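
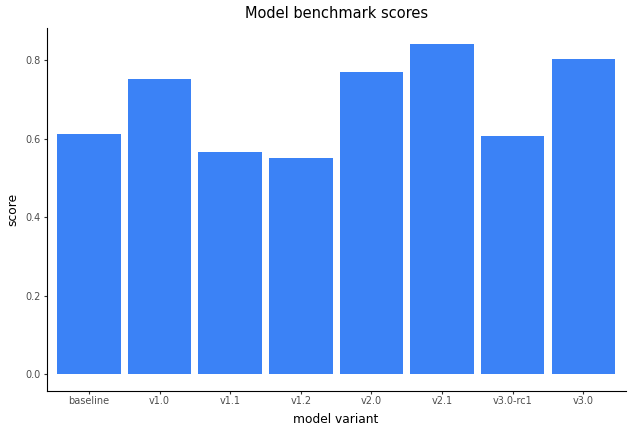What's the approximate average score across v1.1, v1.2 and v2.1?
≈ 0.67

(0.6 + 0.6 + 0.8) / 3 ≈ 0.67.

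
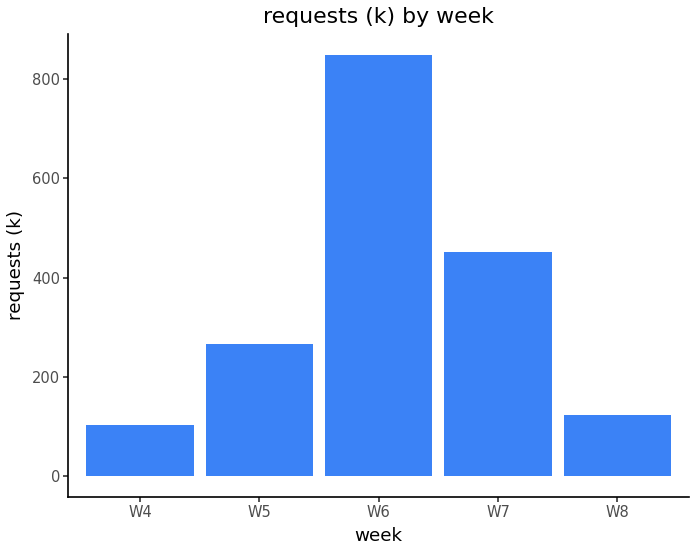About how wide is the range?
Max W6 ≈ 800, min W4 ≈ 100; range ≈ 700.

≈ 700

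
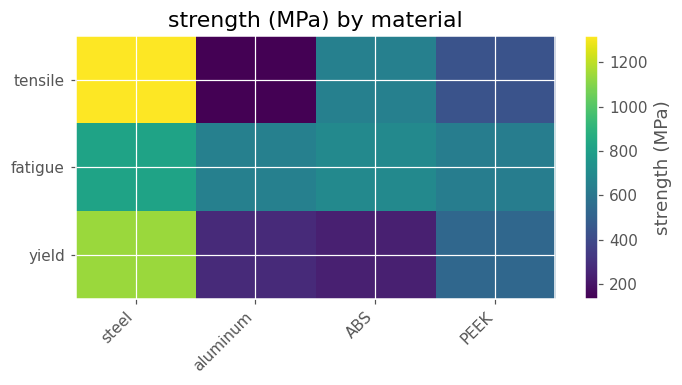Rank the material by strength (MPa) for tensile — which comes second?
ABS

Top 3 for tensile: steel ≈ 1300, ABS ≈ 700, PEEK ≈ 400.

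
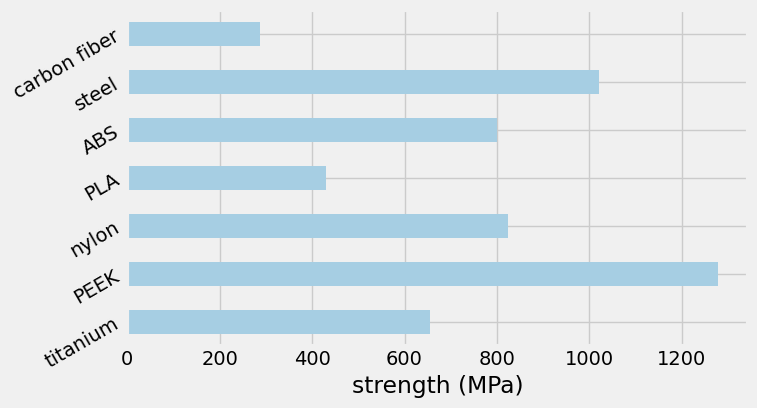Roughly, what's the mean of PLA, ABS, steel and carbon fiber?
(400 + 800 + 1000 + 200) / 4 ≈ 600.

≈ 600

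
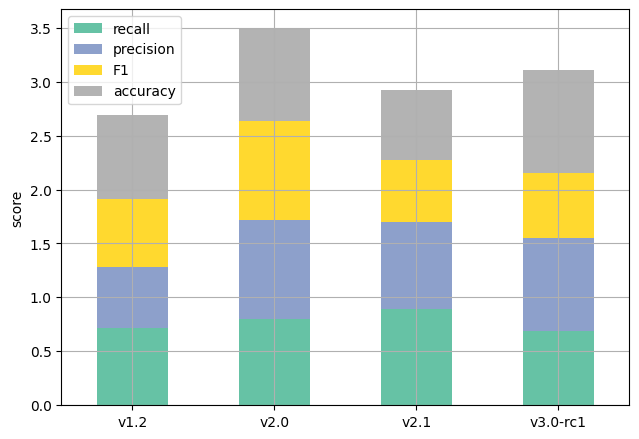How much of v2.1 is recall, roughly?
recall top ≈ 1.0, bottom ≈ 0.0; segment ≈ 1.0.

≈ 1.0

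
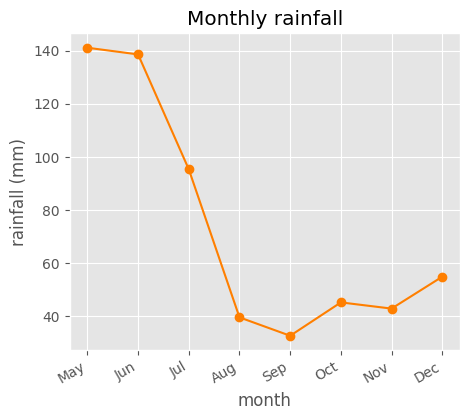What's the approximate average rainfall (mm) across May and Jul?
(140 + 100) / 2 ≈ 120.

≈ 120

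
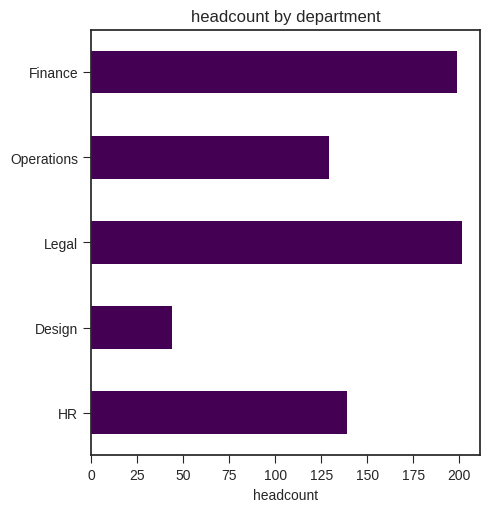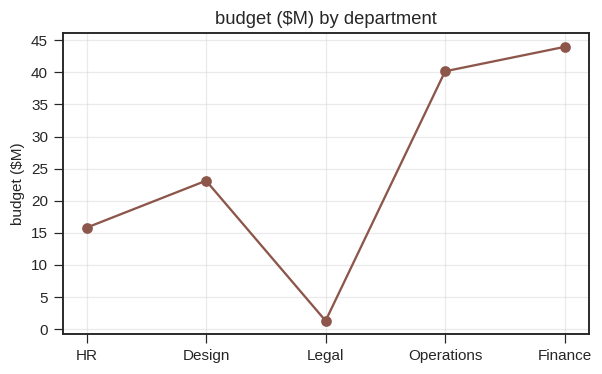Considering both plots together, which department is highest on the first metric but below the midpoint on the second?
Legal

Chart 2 median budget ($M) ≈ 25; below-median departments: HR, Legal. Among those, Legal has the highest headcount (≈ 200).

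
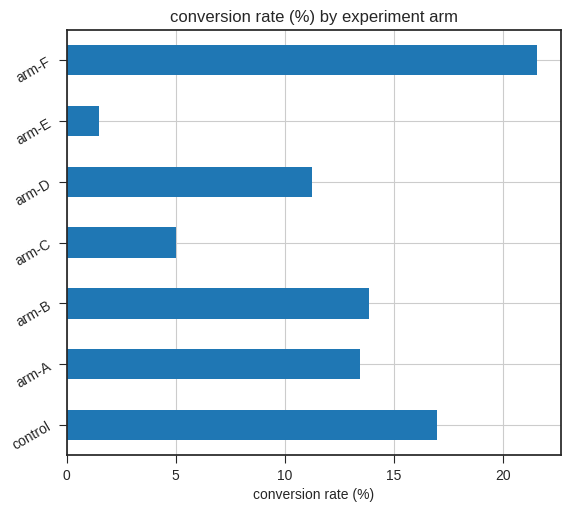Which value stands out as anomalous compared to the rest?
arm-E

arm-E ≈ 2; the rest sit between ≈ 6 and ≈ 22.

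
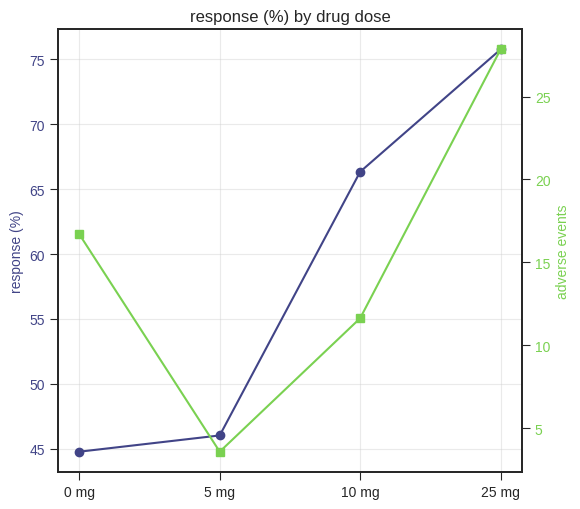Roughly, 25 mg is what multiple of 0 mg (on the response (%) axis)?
25 mg ≈ 75, 0 mg ≈ 45; 75/45 ≈ 1.67.

≈ 1.67×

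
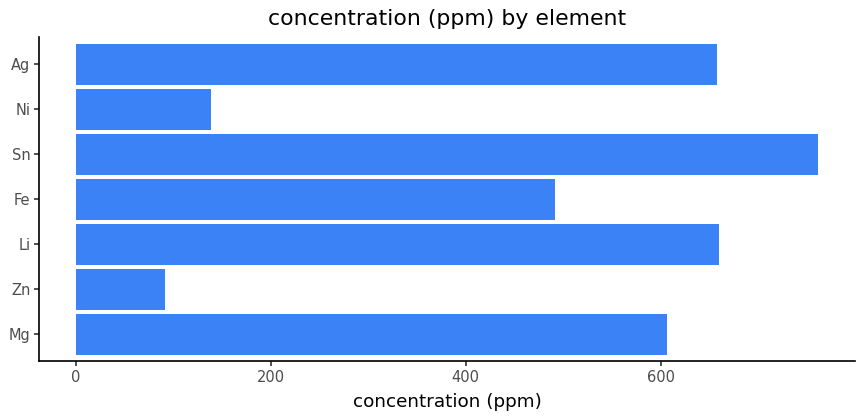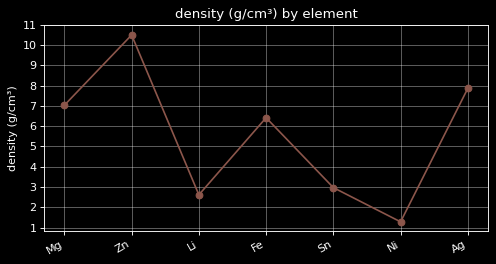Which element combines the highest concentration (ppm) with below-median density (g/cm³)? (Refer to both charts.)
Sn

Chart 2 median density (g/cm³) ≈ 6; below-median elements: Li, Sn, Ni. Among those, Sn has the highest concentration (ppm) (≈ 800).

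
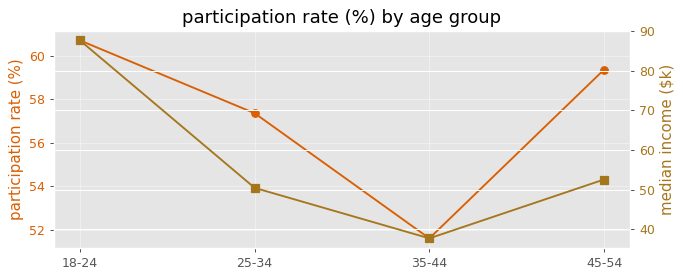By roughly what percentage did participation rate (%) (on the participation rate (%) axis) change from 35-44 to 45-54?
≈ +13.5%

35-44 ≈ 52, 45-54 ≈ 59; (59 − 52) / 52 ≈ +13.5%.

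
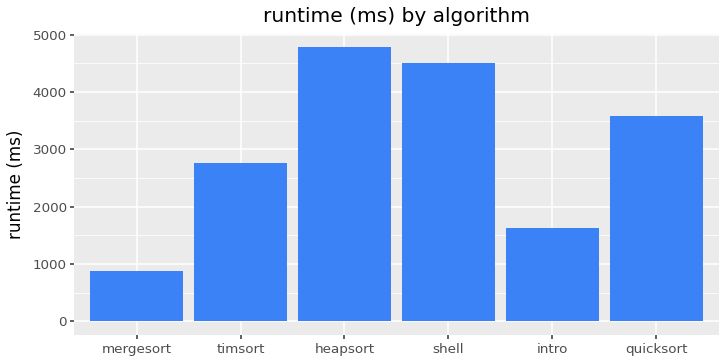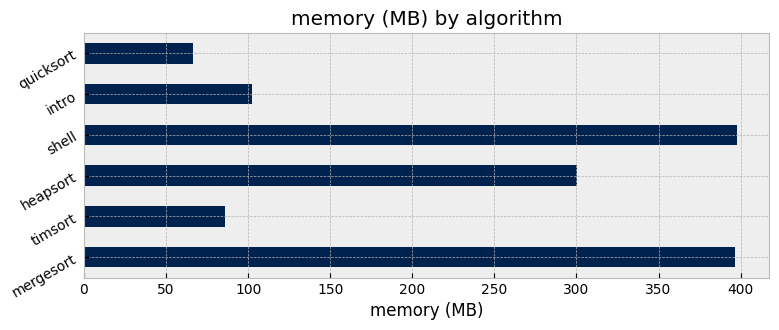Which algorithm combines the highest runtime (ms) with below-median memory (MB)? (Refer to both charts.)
Chart 2 median memory (MB) ≈ 200; below-median algorithms: timsort, intro, quicksort. Among those, quicksort has the highest runtime (ms) (≈ 3500).

quicksort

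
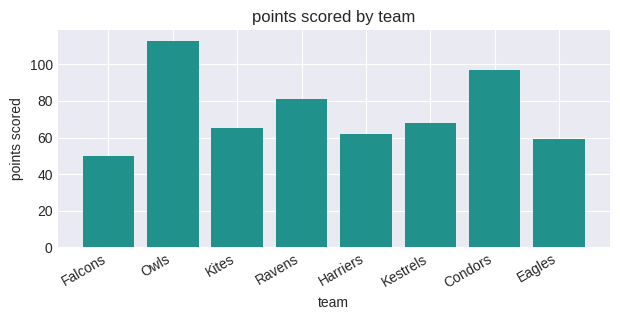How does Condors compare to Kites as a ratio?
≈ 1.67×

Condors ≈ 100, Kites ≈ 60; 100/60 ≈ 1.67.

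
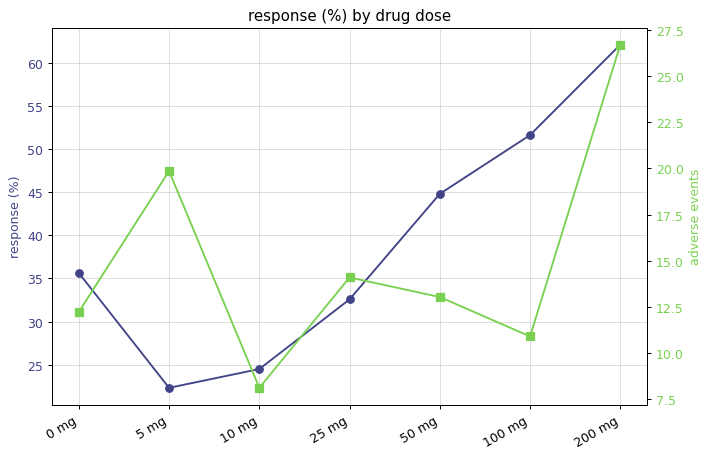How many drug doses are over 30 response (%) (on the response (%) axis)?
Above 30: 0 mg, 25 mg, 50 mg, 100 mg, 200 mg.

5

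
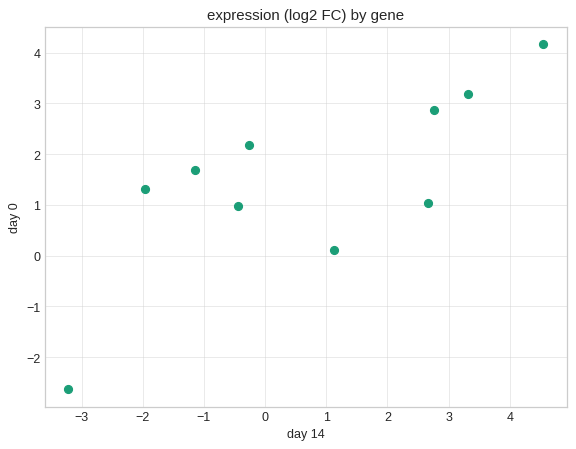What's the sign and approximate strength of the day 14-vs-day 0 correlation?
Points are positively correlated; strong (|r| ≈ 0.8).

positive, strong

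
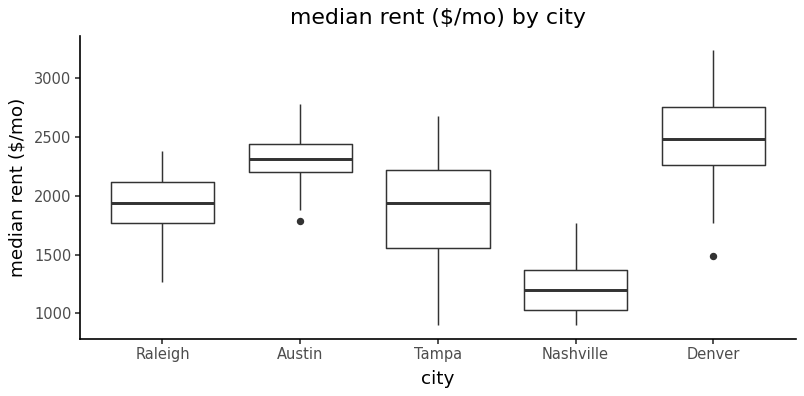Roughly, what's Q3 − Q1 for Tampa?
Q3 ≈ 2200, Q1 ≈ 1600; IQR ≈ 600.

≈ 600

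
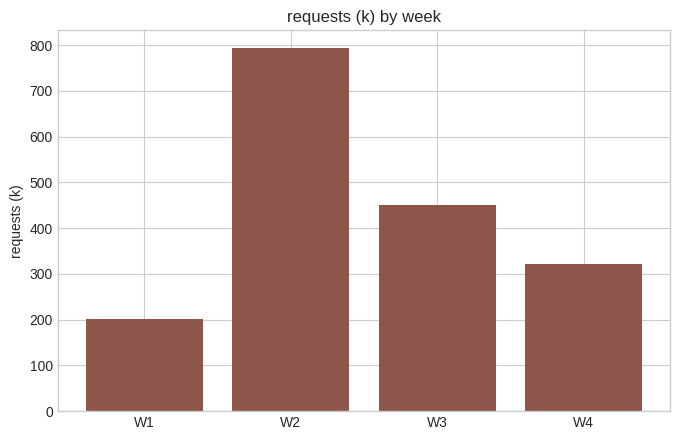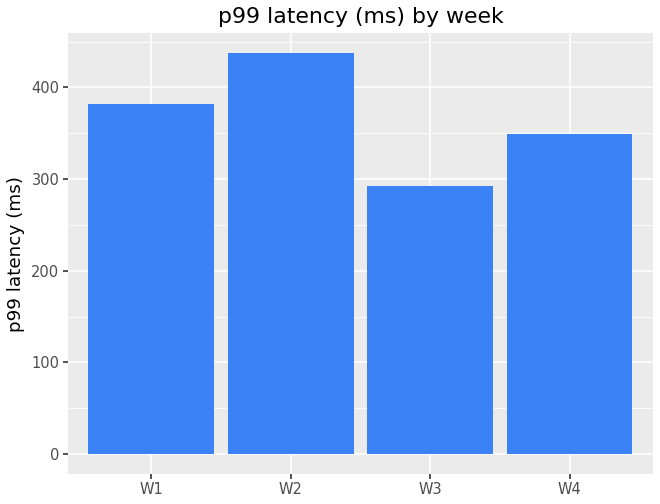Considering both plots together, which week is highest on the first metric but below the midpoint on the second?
Chart 2 median p99 latency (ms) ≈ 350; below-median weeks: W3, W4. Among those, W3 has the highest requests (k) (≈ 500).

W3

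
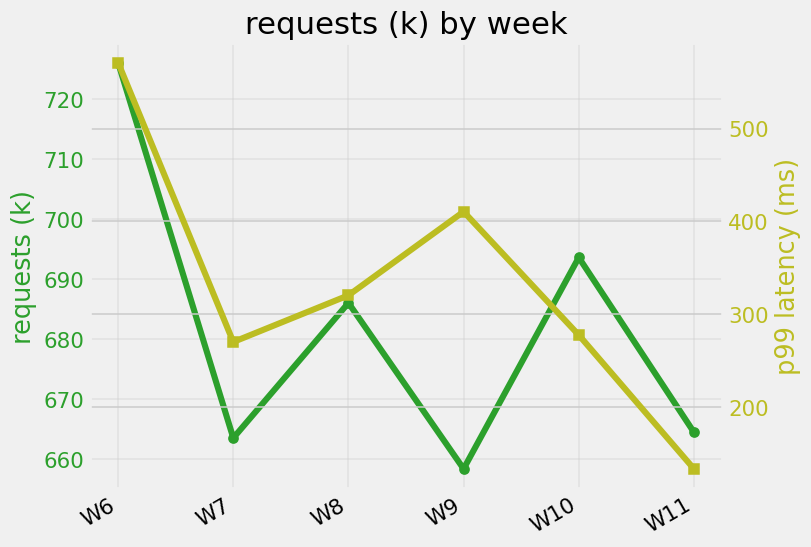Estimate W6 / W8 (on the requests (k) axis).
≈ 1.06×

W6 ≈ 730, W8 ≈ 690; 730/690 ≈ 1.06.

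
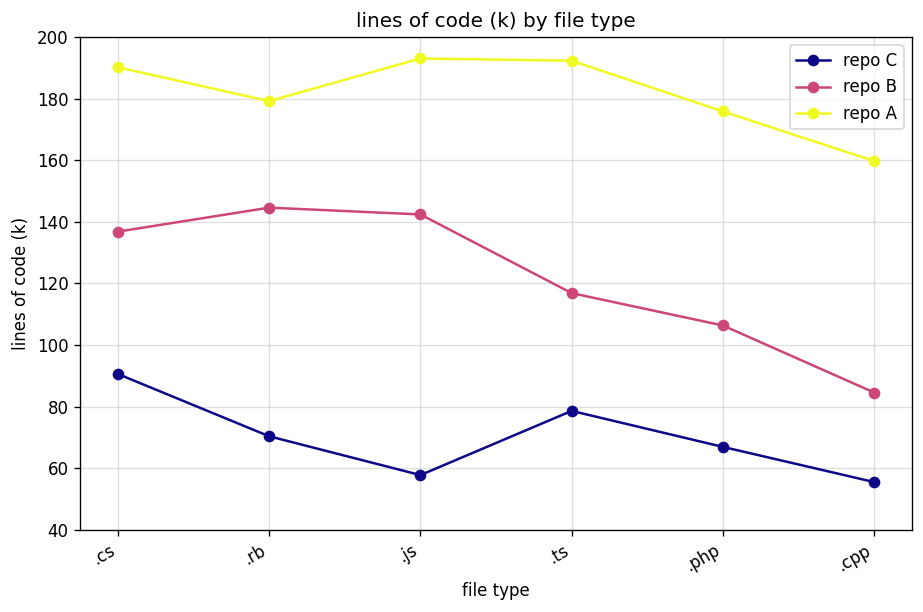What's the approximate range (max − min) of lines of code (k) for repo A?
Max .js ≈ 200, min .cpp ≈ 160; range ≈ 40.

≈ 40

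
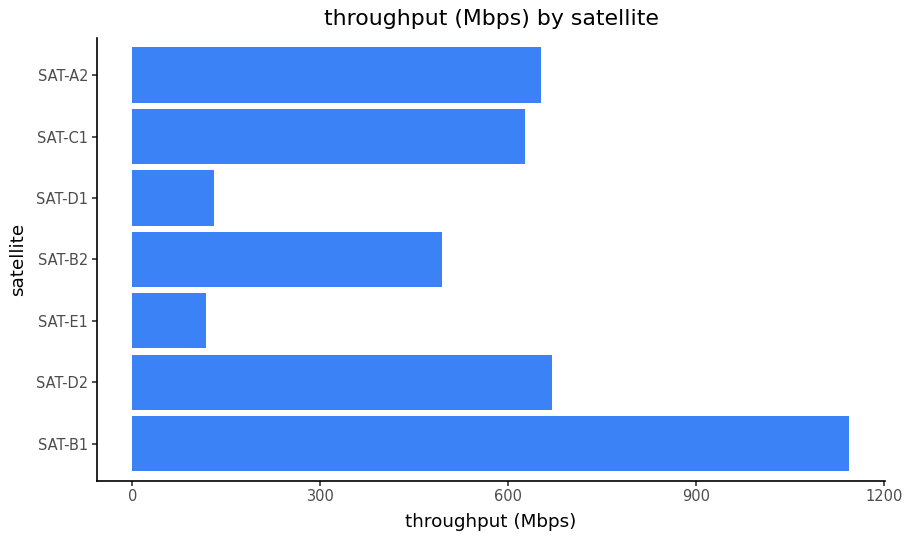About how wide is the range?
Max SAT-B1 ≈ 1100, min SAT-E1 ≈ 100; range ≈ 1000.

≈ 1000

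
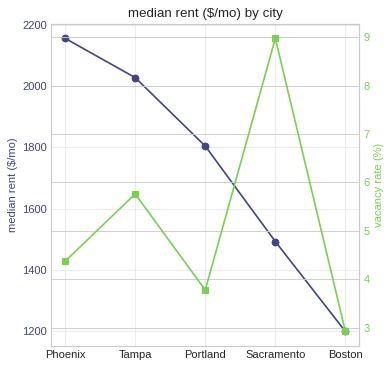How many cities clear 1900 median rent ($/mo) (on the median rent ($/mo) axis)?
Above 1900: Phoenix, Tampa.

2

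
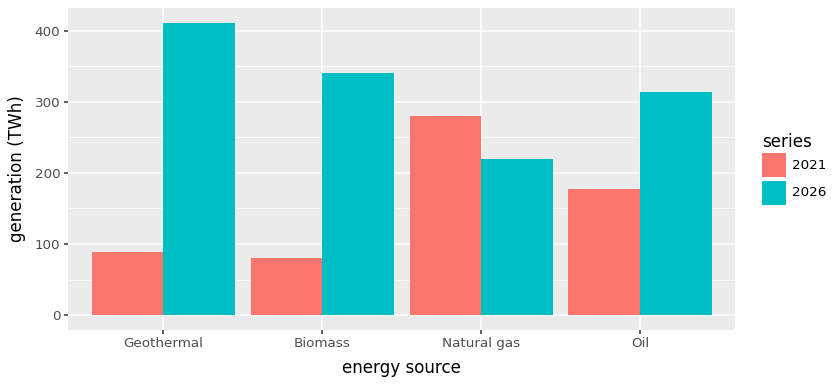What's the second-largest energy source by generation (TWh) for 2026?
Top 3 for 2026: Geothermal ≈ 400, Biomass ≈ 350, Oil ≈ 300.

Biomass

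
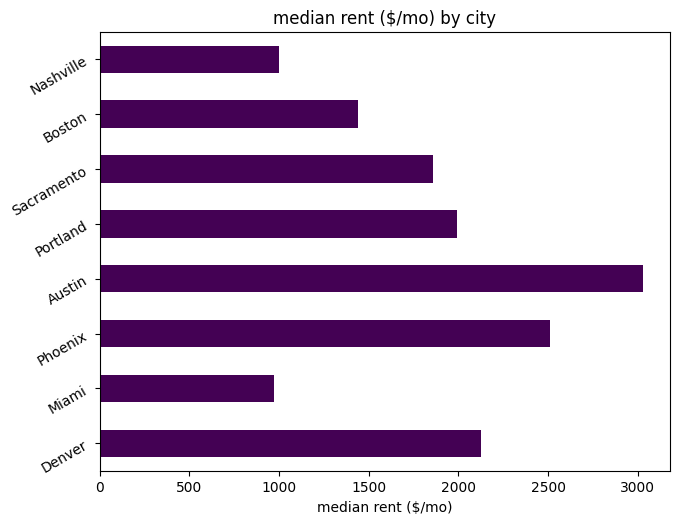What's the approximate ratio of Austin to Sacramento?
Austin ≈ 3000, Sacramento ≈ 2000; 3000/2000 ≈ 1.5.

≈ 1.5×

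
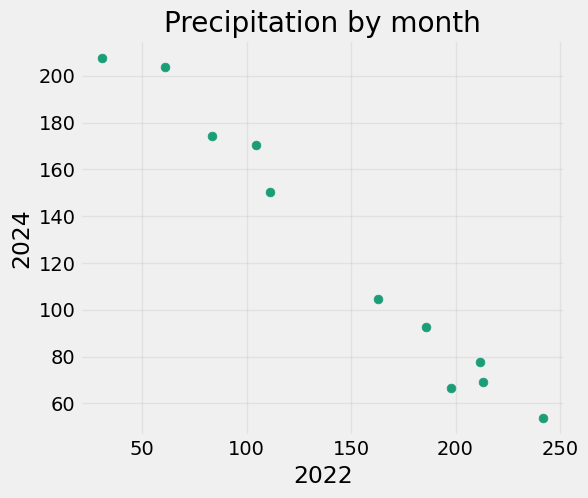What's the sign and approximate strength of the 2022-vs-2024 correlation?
negative, strong

Points are negatively correlated; strong (|r| ≈ 1.0).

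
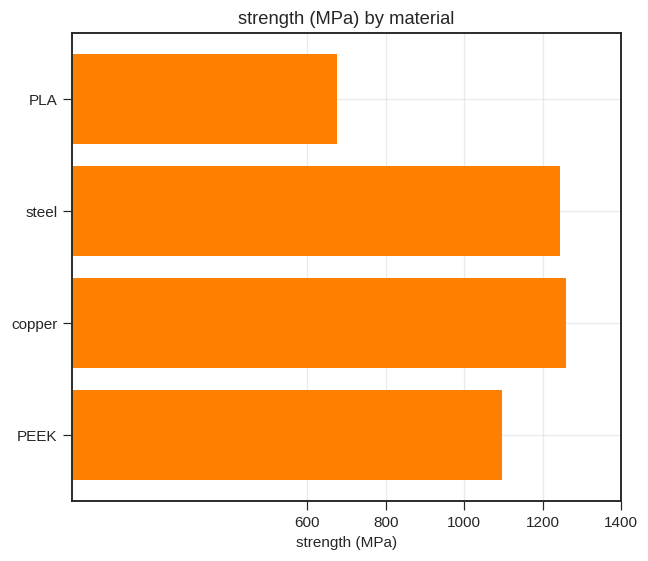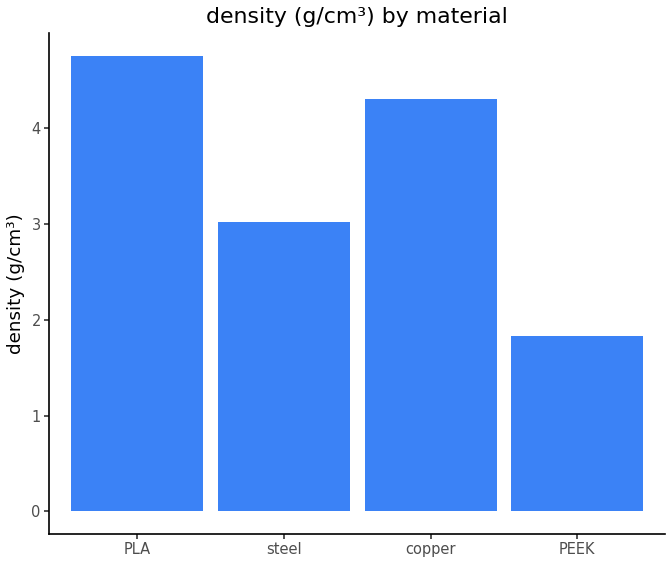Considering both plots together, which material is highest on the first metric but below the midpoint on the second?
Chart 2 median density (g/cm³) ≈ 3.5; below-median materials: steel, PEEK. Among those, steel has the highest strength (MPa) (≈ 1200).

steel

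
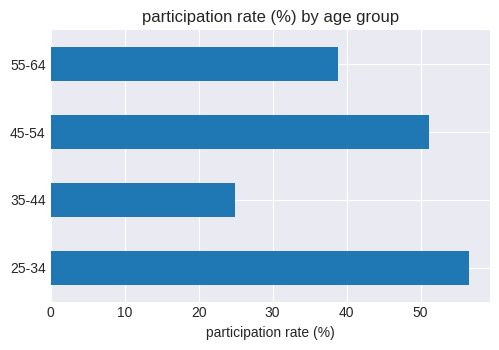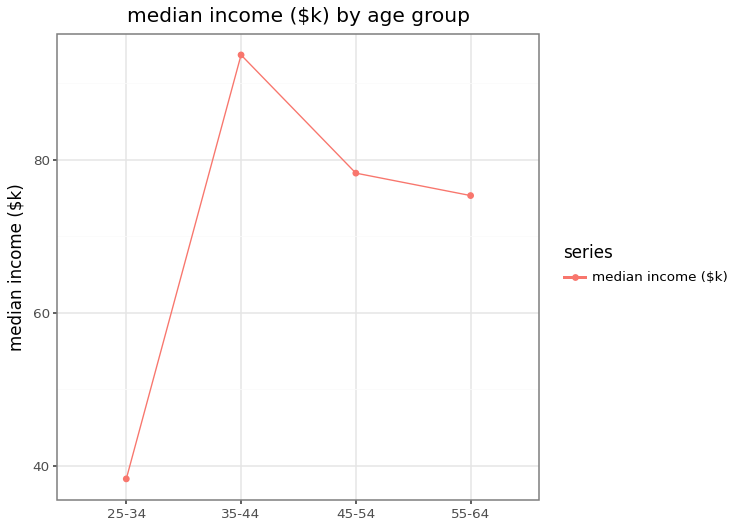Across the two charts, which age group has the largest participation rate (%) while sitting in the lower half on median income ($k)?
25-34

Chart 2 median median income ($k) ≈ 80; below-median age groups: 25-34, 55-64. Among those, 25-34 has the highest participation rate (%) (≈ 60).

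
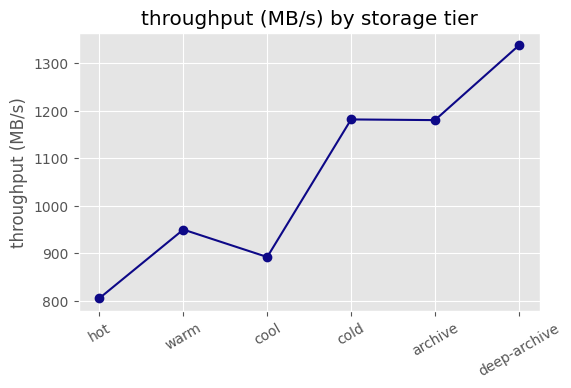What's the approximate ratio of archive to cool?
archive ≈ 1200, cool ≈ 900; 1200/900 ≈ 1.33.

≈ 1.33×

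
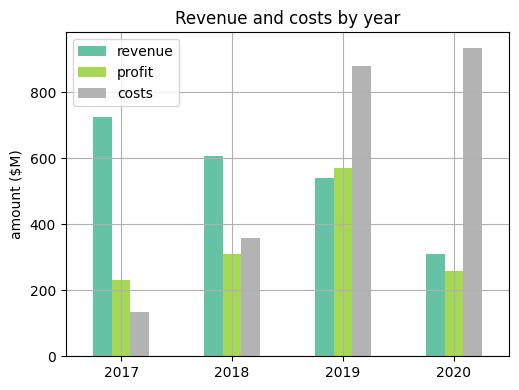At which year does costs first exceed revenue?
2019

2018: costs ≈ 400 vs revenue ≈ 600 (not yet); 2019: costs ≈ 900 vs revenue ≈ 500 (first crossover).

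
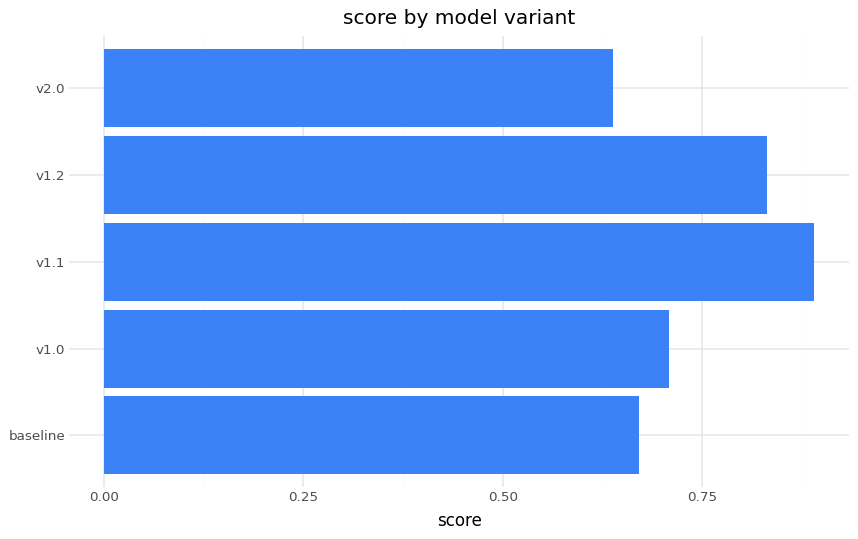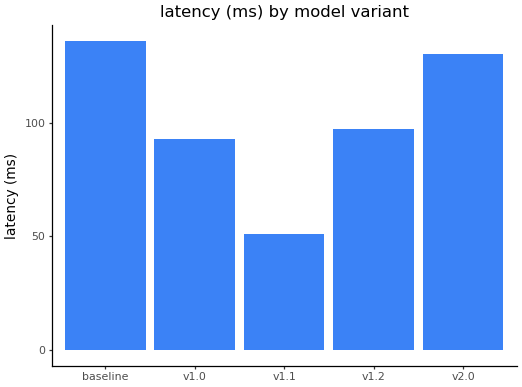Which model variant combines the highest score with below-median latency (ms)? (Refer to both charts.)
v1.1

Chart 2 median latency (ms) ≈ 100; below-median model variants: v1.0, v1.1. Among those, v1.1 has the highest score (≈ 0.9).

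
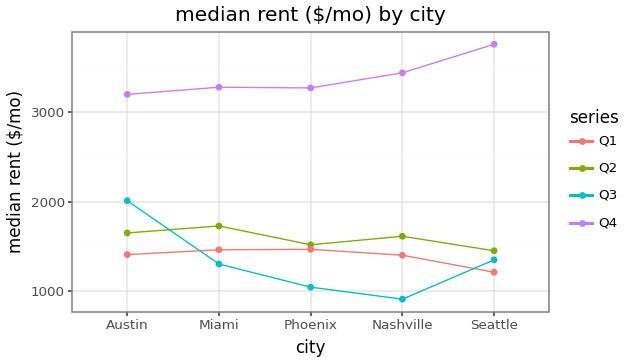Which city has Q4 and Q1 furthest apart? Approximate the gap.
Seattle: Q4 ≈ 4000, Q1 ≈ 1000 → gap ≈ 3000. Next-largest (Nashville) is only ≈ 2000.

Seattle, ≈ 3000 $/mo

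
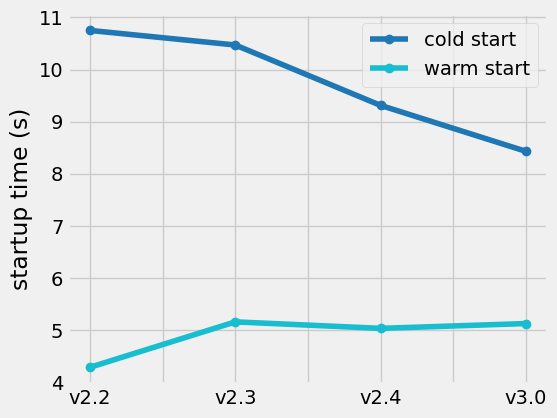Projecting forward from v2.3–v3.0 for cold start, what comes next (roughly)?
Last three: 10, 9, 8 → slope ≈ -1/step → next ≈ 7.

≈ 7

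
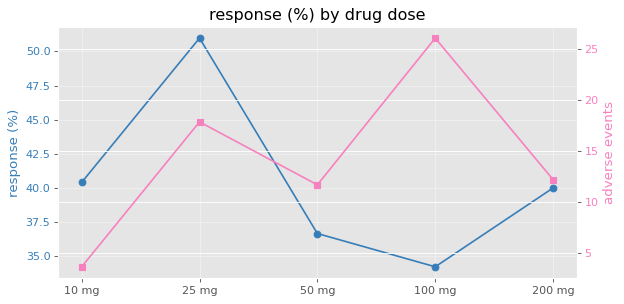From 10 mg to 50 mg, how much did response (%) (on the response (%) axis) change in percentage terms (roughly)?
≈ -10%

10 mg ≈ 40, 50 mg ≈ 36; (36 − 40) / 40 ≈ -10%.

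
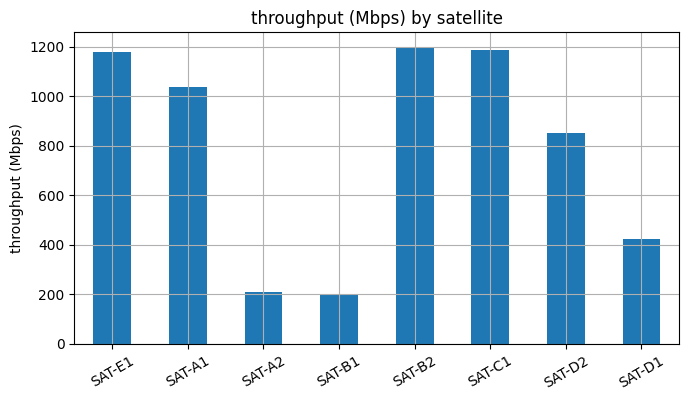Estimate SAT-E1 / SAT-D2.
≈ 1.5×

SAT-E1 ≈ 1200, SAT-D2 ≈ 800; 1200/800 ≈ 1.5.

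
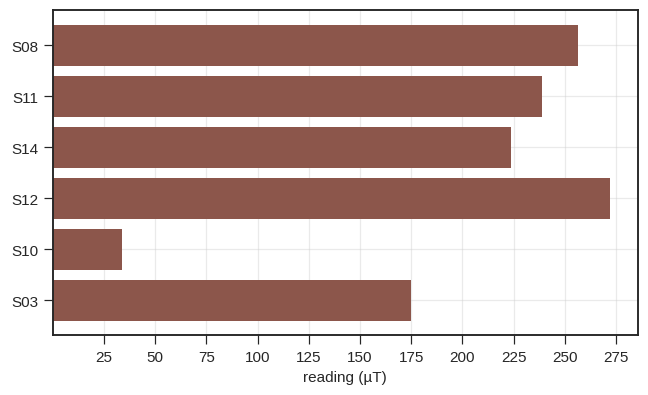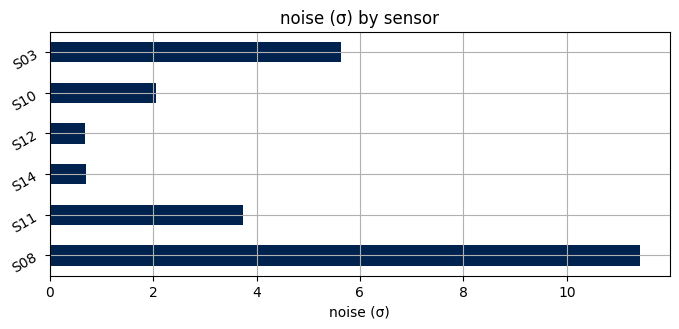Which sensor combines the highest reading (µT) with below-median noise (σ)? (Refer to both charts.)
Chart 2 median noise (σ) ≈ 2; below-median sensors: S14, S12, S10. Among those, S12 has the highest reading (µT) (≈ 275).

S12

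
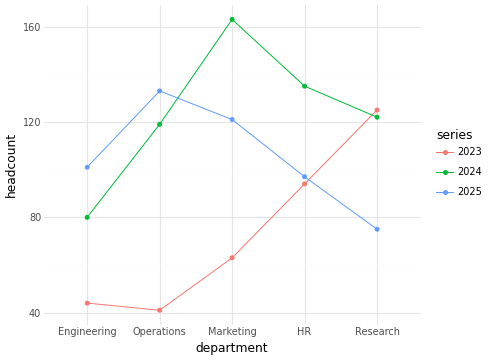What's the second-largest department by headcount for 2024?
HR

Top 3 for 2024: Marketing ≈ 160, HR ≈ 140, Research ≈ 120.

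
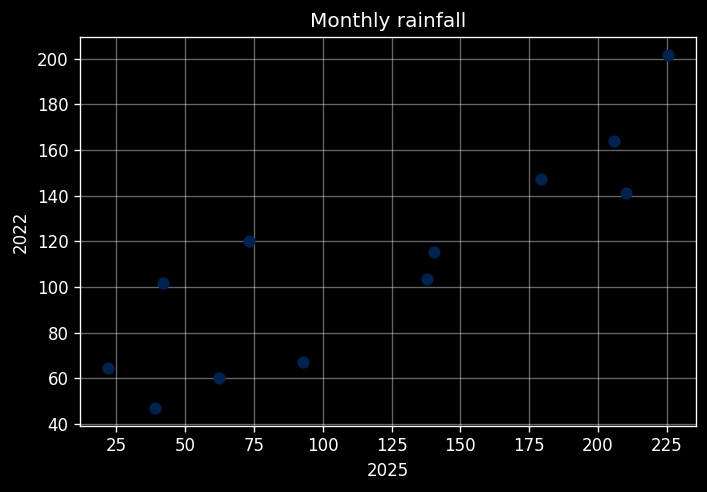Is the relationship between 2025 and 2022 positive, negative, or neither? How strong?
Points are positively correlated; strong (|r| ≈ 0.9).

positive, strong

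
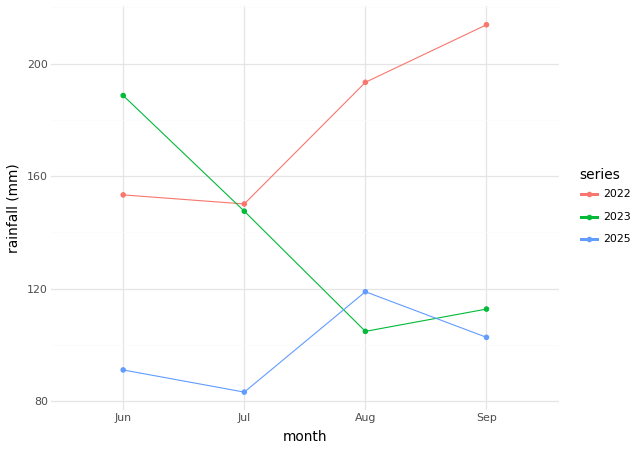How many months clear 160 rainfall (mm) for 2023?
1

Above 160: Jun.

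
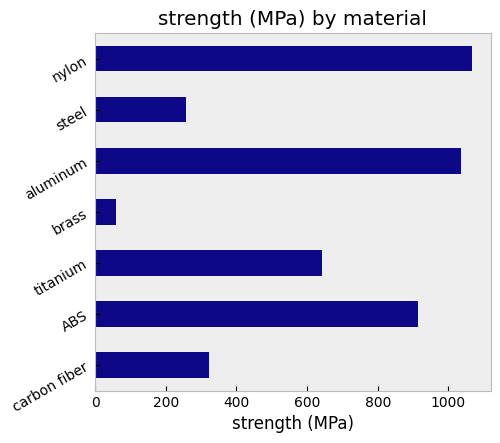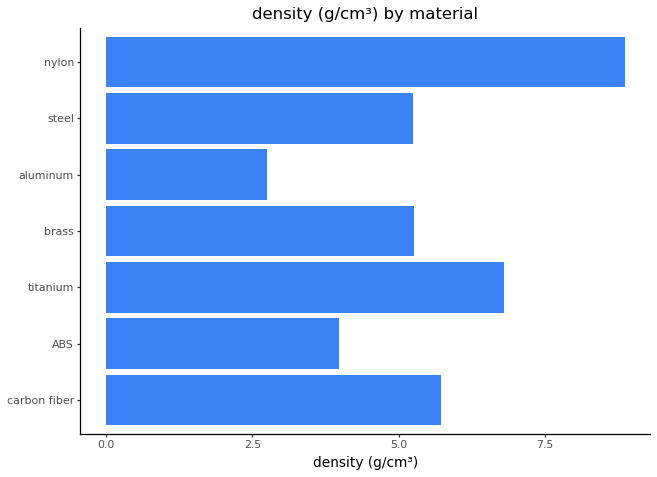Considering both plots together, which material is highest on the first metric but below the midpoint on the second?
aluminum

Chart 2 median density (g/cm³) ≈ 5; below-median materials: ABS, aluminum, steel. Among those, aluminum has the highest strength (MPa) (≈ 1000).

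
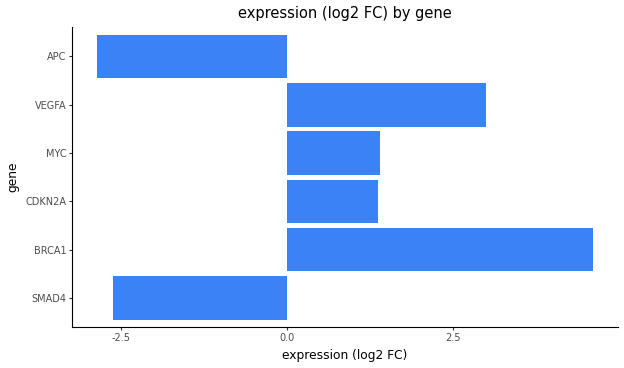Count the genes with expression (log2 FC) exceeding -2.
4

Above -2: BRCA1, CDKN2A, MYC, VEGFA.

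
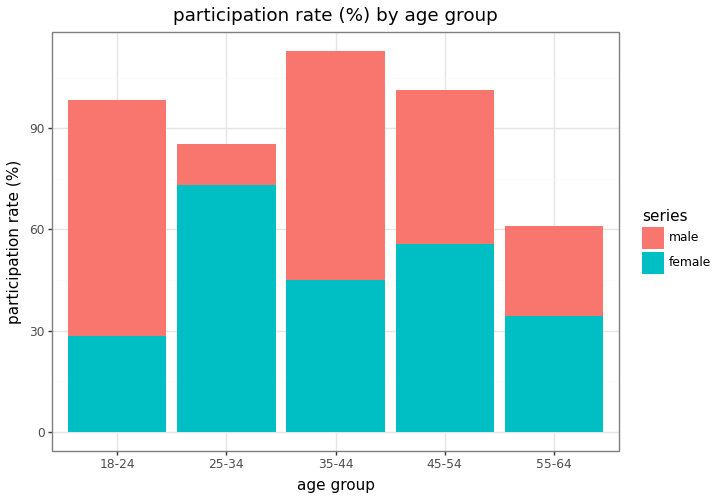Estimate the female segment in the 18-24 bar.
female top ≈ 30, bottom ≈ 0; segment ≈ 30.

≈ 30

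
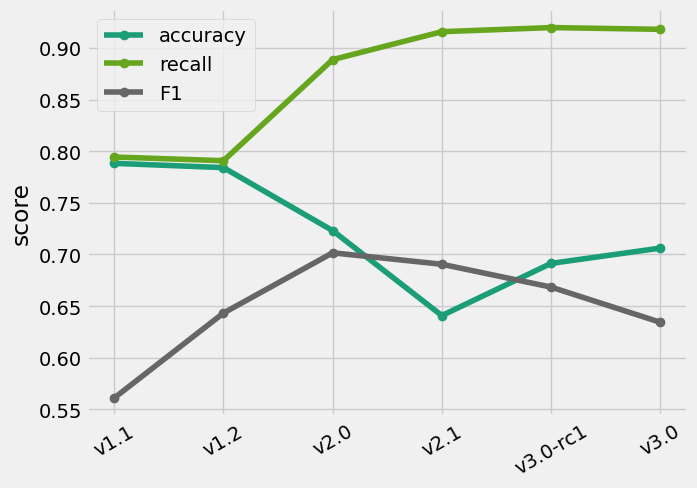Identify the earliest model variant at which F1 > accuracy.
v2.0: F1 ≈ 0.70 vs accuracy ≈ 0.70 (not yet); v2.1: F1 ≈ 0.70 vs accuracy ≈ 0.65 (first crossover).

v2.1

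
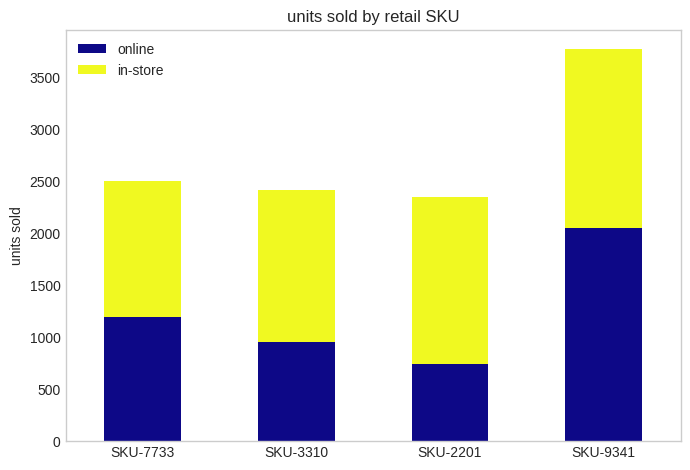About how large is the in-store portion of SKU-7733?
in-store top ≈ 2500, bottom ≈ 1000; segment ≈ 1500.

≈ 1500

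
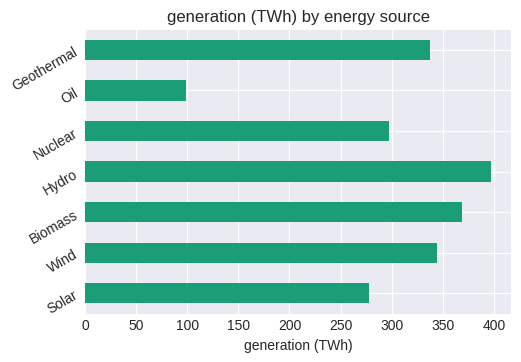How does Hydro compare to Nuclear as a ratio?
Hydro ≈ 400, Nuclear ≈ 300; 400/300 ≈ 1.33.

≈ 1.33×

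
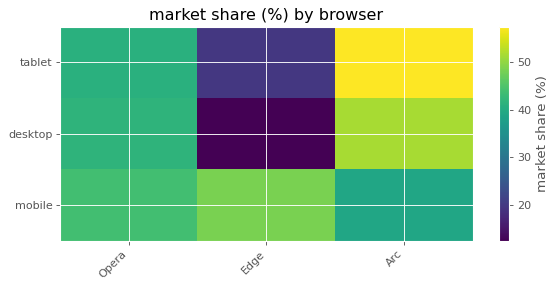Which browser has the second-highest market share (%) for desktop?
Opera

Top 3 for desktop: Arc ≈ 50, Opera ≈ 40, Edge ≈ 10.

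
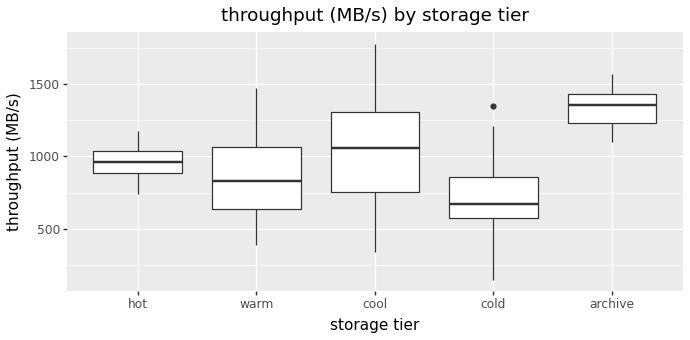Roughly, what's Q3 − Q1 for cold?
Q3 ≈ 900, Q1 ≈ 600; IQR ≈ 300.

≈ 300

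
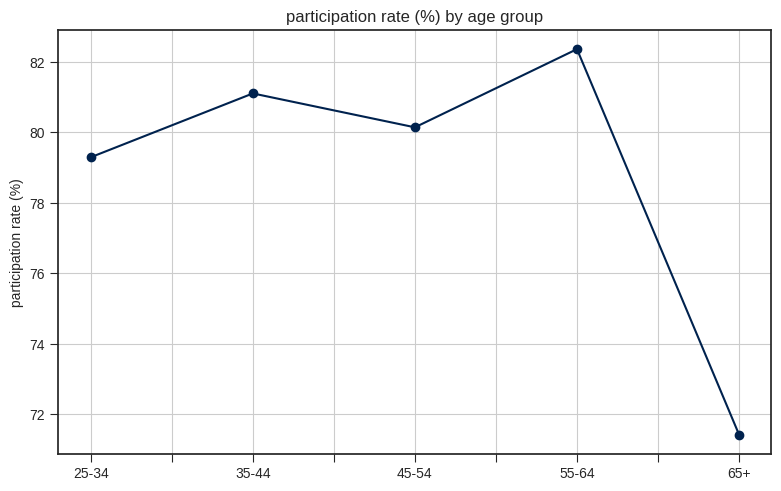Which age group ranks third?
45-54

Top 4: 55-64 ≈ 82, 35-44 ≈ 81, 45-54 ≈ 80, 25-34 ≈ 79.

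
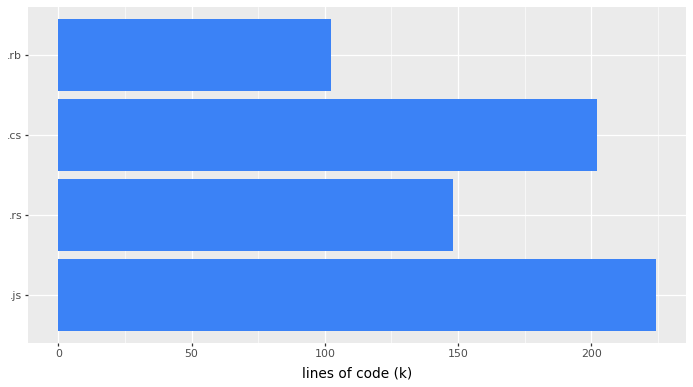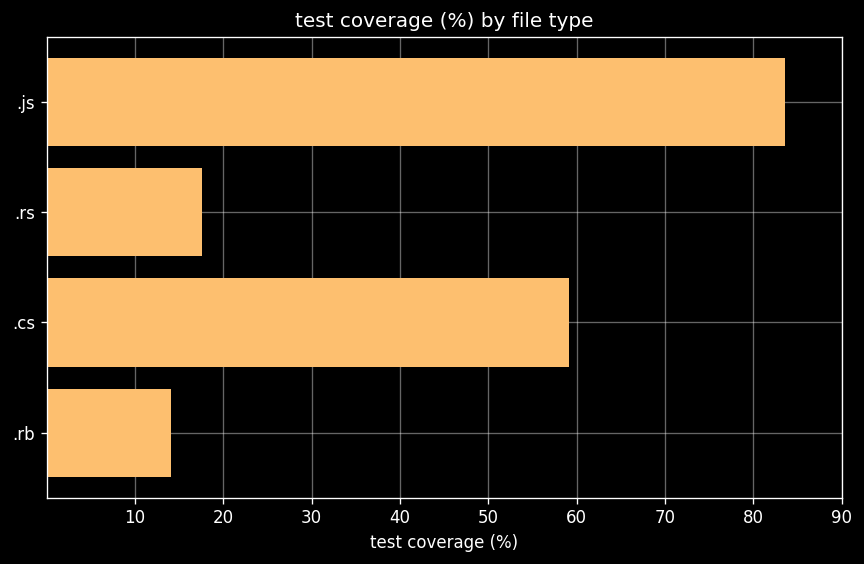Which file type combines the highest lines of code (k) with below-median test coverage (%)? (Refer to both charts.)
Chart 2 median test coverage (%) ≈ 40; below-median file types: .rs, .rb. Among those, .rs has the highest lines of code (k) (≈ 150).

.rs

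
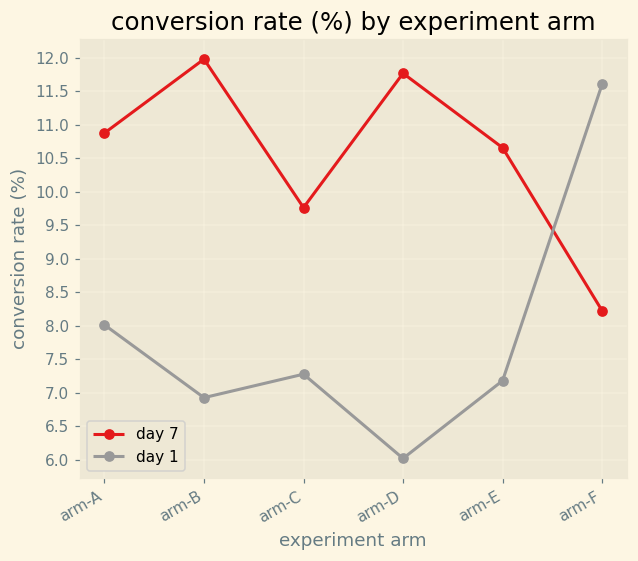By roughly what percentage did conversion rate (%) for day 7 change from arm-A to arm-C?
≈ -9.1%

arm-A ≈ 11.0, arm-C ≈ 10.0; (10.0 − 11.0) / 11.0 ≈ -9.1%.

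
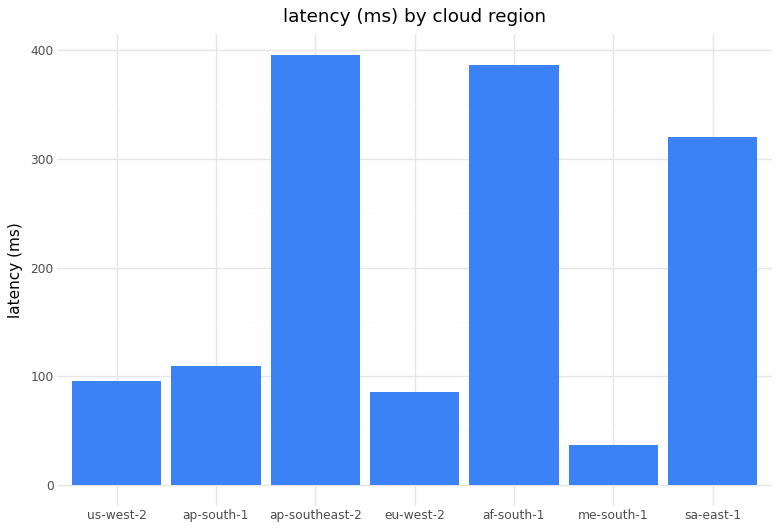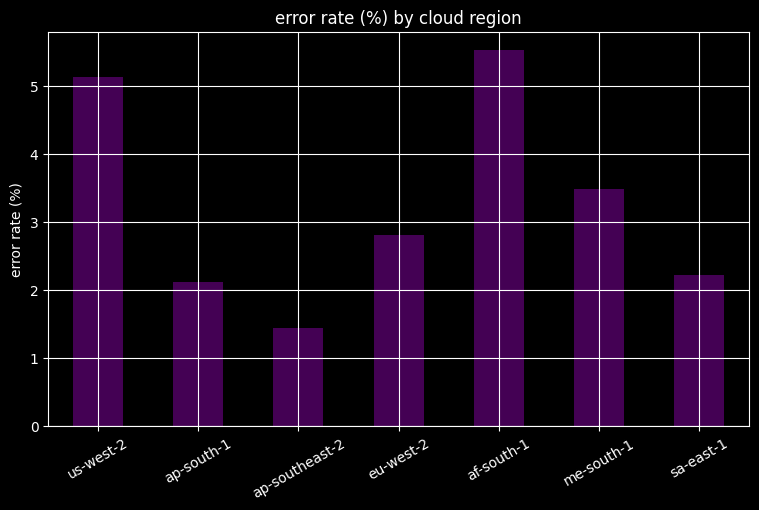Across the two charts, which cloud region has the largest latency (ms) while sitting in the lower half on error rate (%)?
ap-southeast-2

Chart 2 median error rate (%) ≈ 3; below-median cloud regions: ap-south-1, ap-southeast-2, sa-east-1. Among those, ap-southeast-2 has the highest latency (ms) (≈ 400).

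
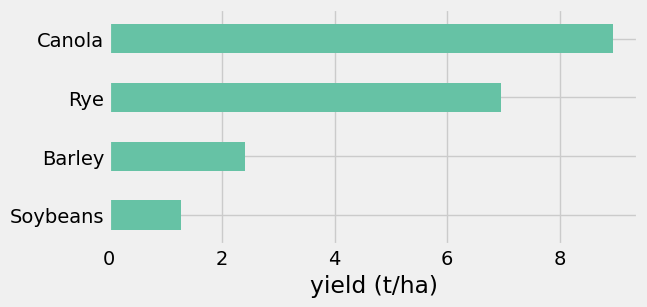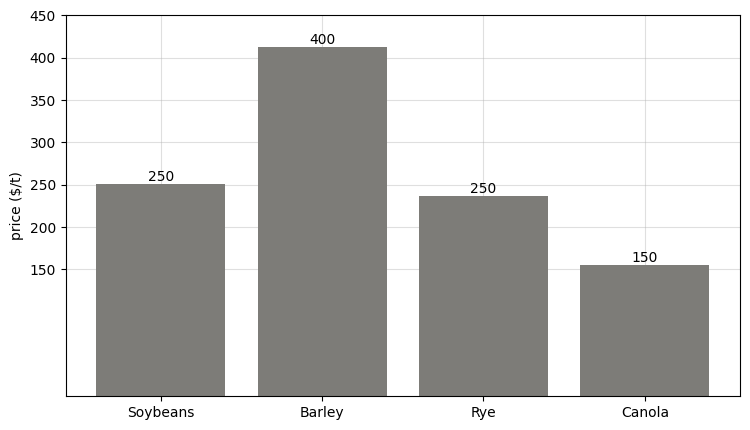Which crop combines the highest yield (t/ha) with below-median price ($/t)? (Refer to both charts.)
Canola

Chart 2 median price ($/t) ≈ 250; below-median crops: Rye, Canola. Among those, Canola has the highest yield (t/ha) (≈ 9).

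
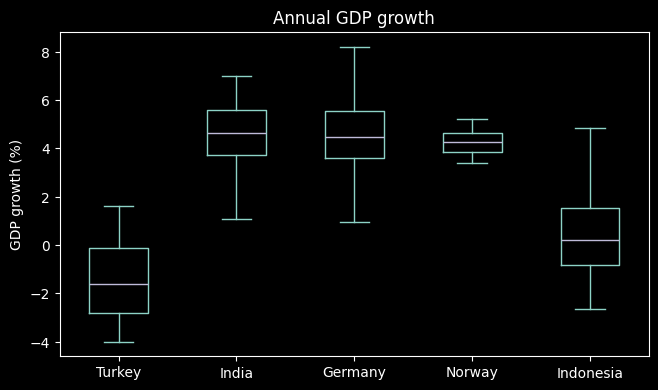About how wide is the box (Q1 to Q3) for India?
Q3 ≈ 5.5, Q1 ≈ 3.5; IQR ≈ 2.0.

≈ 2.0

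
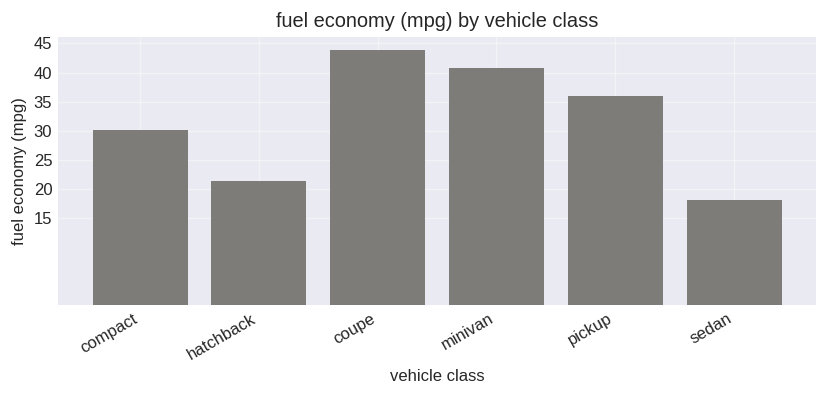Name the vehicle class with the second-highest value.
minivan

Top 3: coupe ≈ 45, minivan ≈ 40, pickup ≈ 35.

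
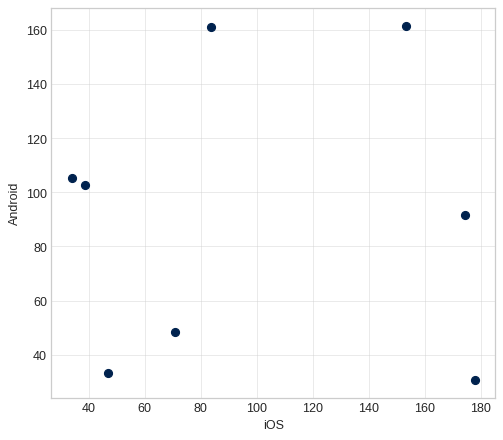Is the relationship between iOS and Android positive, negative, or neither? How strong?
Points are roughly uncorrelated; weak (|r| ≈ 0.0).

no clear correlation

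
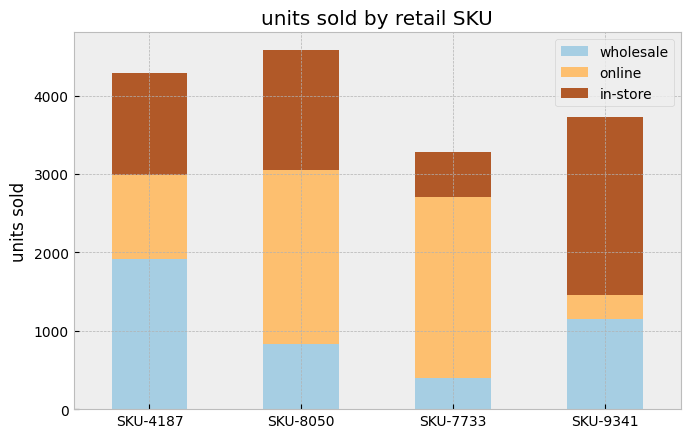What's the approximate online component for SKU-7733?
online top ≈ 2500, bottom ≈ 500; segment ≈ 2000.

≈ 2000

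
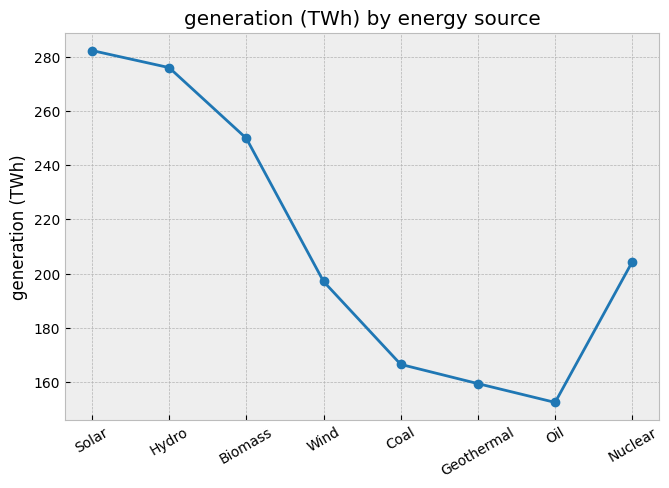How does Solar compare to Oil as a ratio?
≈ 1.75×

Solar ≈ 280, Oil ≈ 160; 280/160 ≈ 1.75.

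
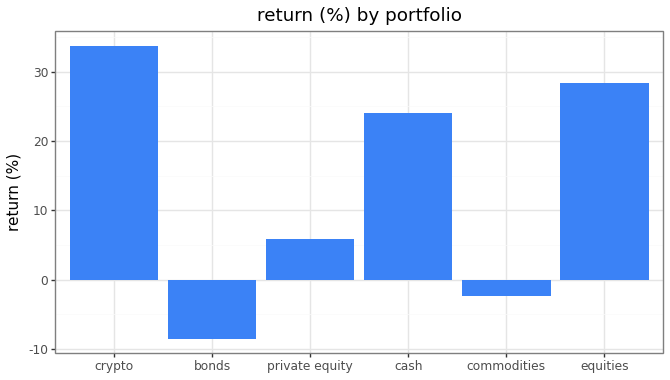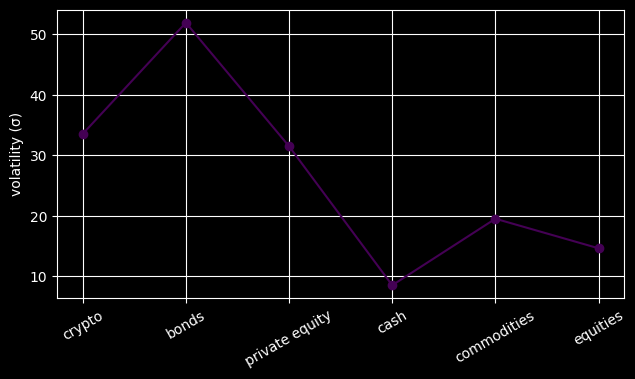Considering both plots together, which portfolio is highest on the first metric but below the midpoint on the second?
Chart 2 median volatility (σ) ≈ 25; below-median portfolios: cash, commodities, equities. Among those, equities has the highest return (%) (≈ 30).

equities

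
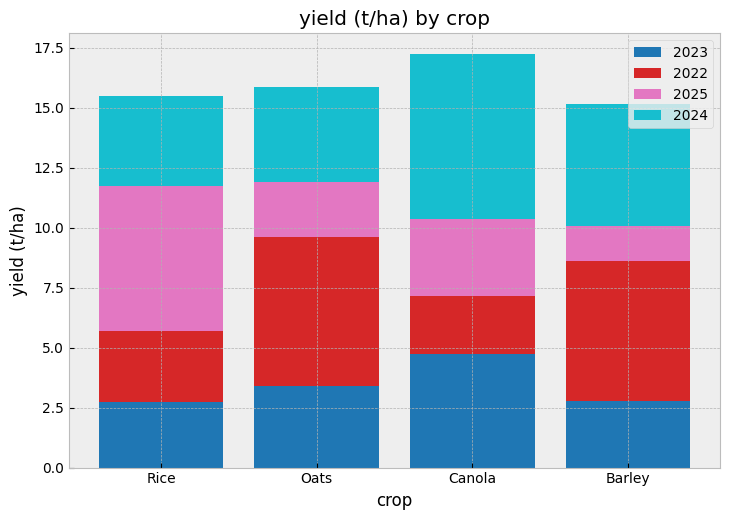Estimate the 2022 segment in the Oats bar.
2022 top ≈ 10, bottom ≈ 4; segment ≈ 6.

≈ 6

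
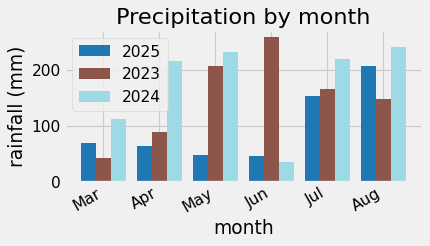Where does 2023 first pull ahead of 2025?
Mar: 2023 ≈ 50 vs 2025 ≈ 75 (not yet); Apr: 2023 ≈ 100 vs 2025 ≈ 75 (first crossover).

Apr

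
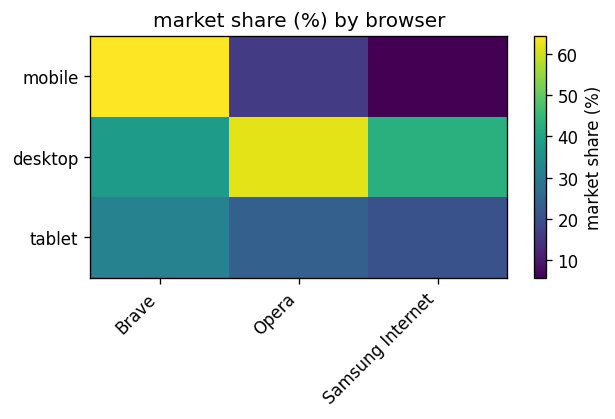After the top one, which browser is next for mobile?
Top 3 for mobile: Brave ≈ 65, Opera ≈ 15, Samsung Internet ≈ 5.

Opera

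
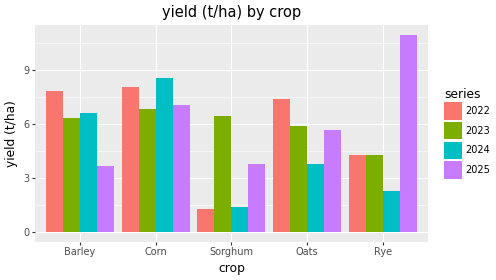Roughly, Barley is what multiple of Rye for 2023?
Barley ≈ 6, Rye ≈ 4; 6/4 ≈ 1.5.

≈ 1.5×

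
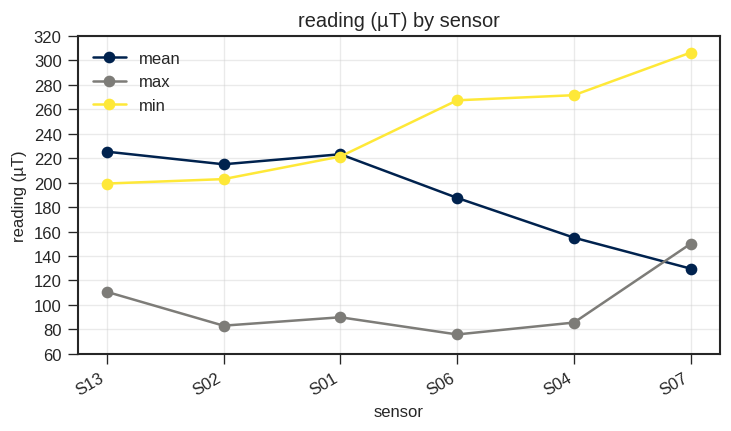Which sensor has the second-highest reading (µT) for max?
Top 3 for max: S07 ≈ 160, S13 ≈ 120, S01 ≈ 80.

S13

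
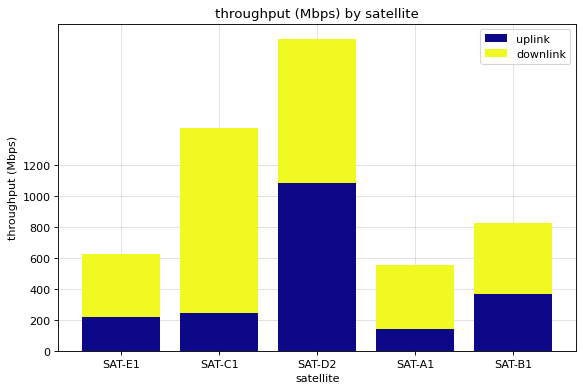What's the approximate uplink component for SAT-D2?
uplink top ≈ 1000, bottom ≈ 0; segment ≈ 1000.

≈ 1000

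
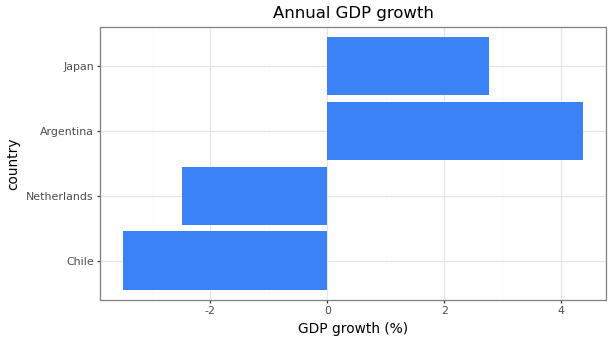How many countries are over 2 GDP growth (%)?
Above 2: Argentina, Japan.

2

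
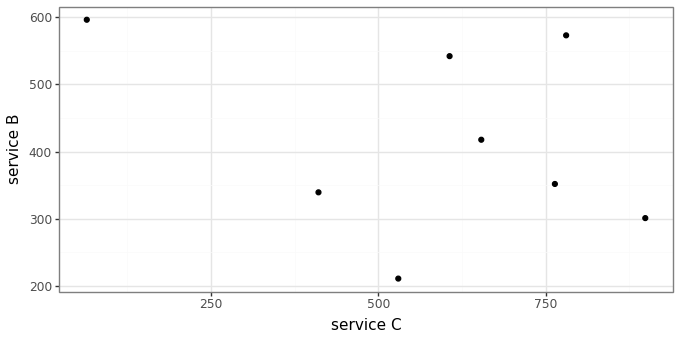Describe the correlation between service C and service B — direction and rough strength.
Points are negatively correlated; weak (|r| ≈ 0.3).

negative, weak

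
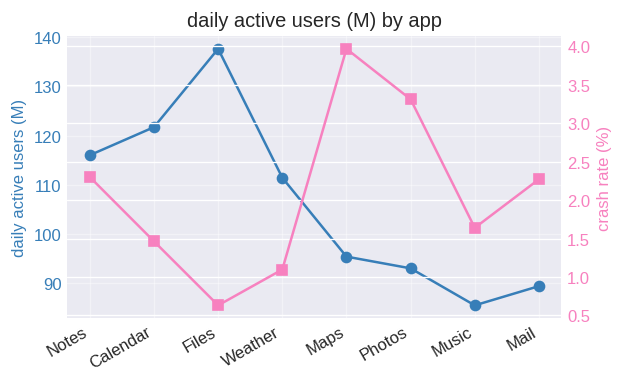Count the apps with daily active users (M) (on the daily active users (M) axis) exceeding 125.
Above 125: Files.

1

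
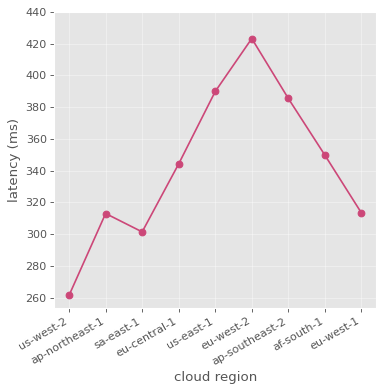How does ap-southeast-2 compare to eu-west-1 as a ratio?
ap-southeast-2 ≈ 380, eu-west-1 ≈ 320; 380/320 ≈ 1.19.

≈ 1.19×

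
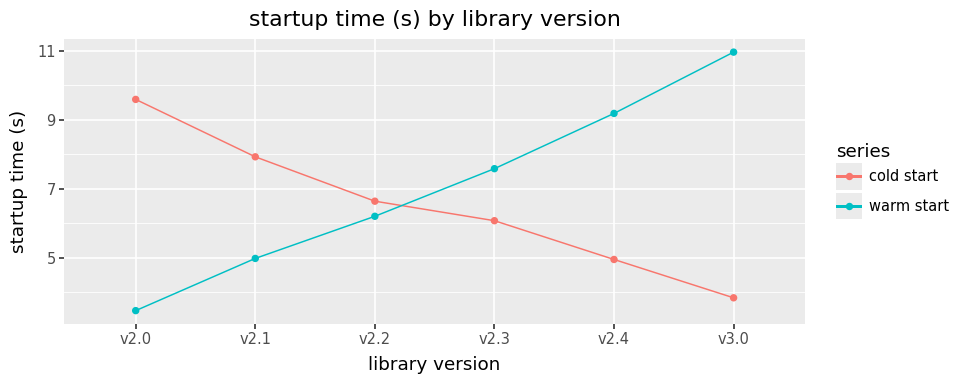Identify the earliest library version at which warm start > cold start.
v2.2: warm start ≈ 6 vs cold start ≈ 7 (not yet); v2.3: warm start ≈ 8 vs cold start ≈ 6 (first crossover).

v2.3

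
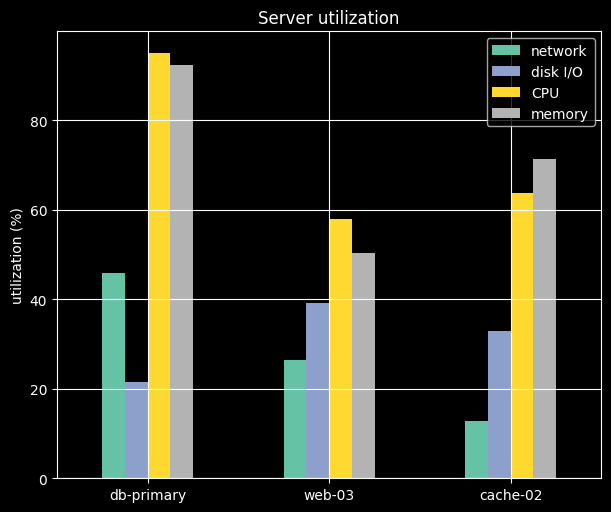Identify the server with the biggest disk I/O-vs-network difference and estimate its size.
db-primary, ≈ 30 %

db-primary: disk I/O ≈ 20, network ≈ 50 → gap ≈ 30. Next-largest (cache-02) is only ≈ 20.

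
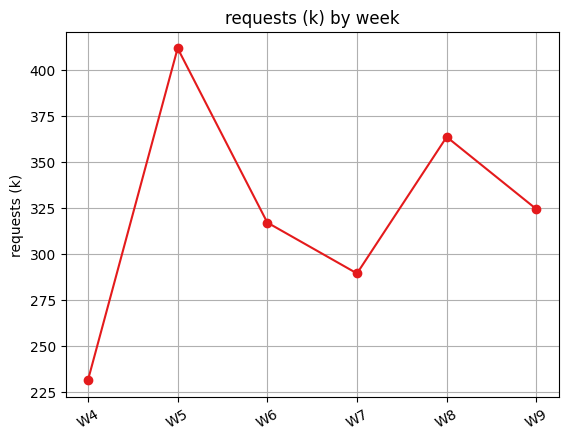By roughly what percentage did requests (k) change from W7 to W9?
≈ +14.3%

W7 ≈ 280, W9 ≈ 320; (320 − 280) / 280 ≈ +14.3%.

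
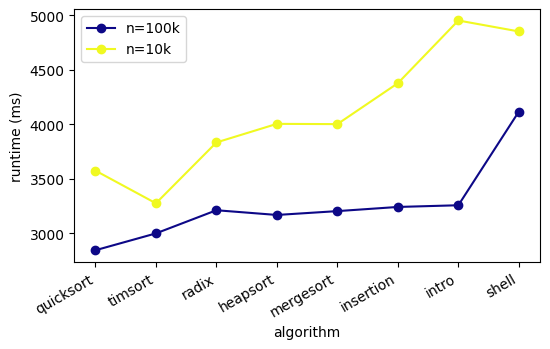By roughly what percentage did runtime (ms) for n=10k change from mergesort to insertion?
≈ +10%

mergesort ≈ 4000, insertion ≈ 4400; (4400 − 4000) / 4000 ≈ +10%.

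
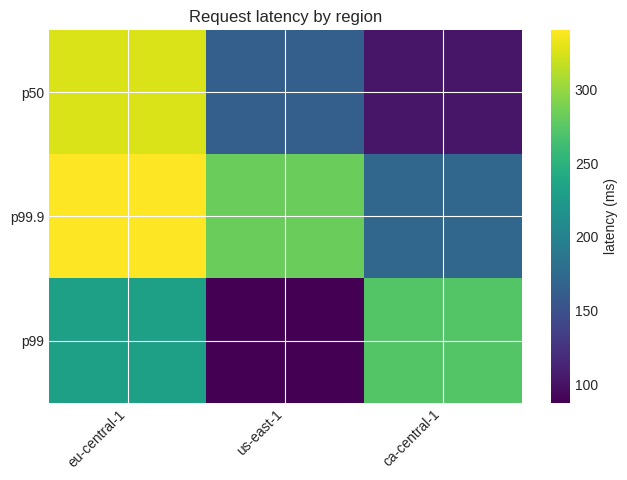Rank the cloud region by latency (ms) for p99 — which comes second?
Top 3 for p99: ca-central-1 ≈ 275, eu-central-1 ≈ 225, us-east-1 ≈ 100.

eu-central-1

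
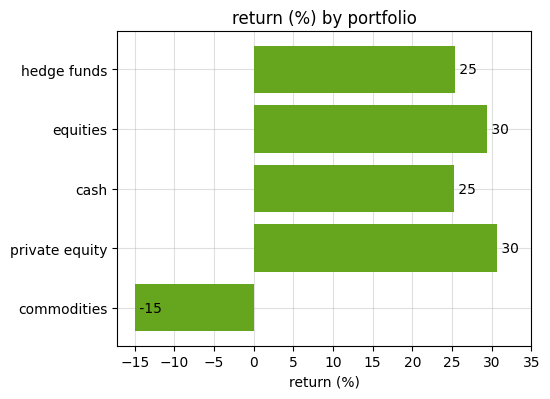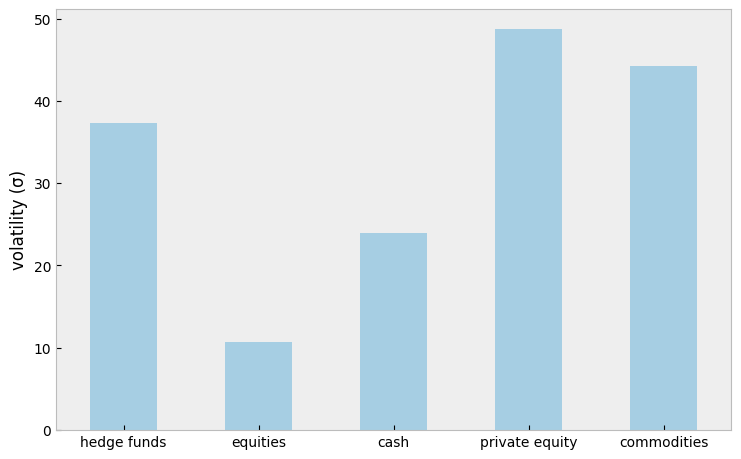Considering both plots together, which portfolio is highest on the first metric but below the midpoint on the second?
Chart 2 median volatility (σ) ≈ 35; below-median portfolios: equities, cash. Among those, equities has the highest return (%) (≈ 30).

equities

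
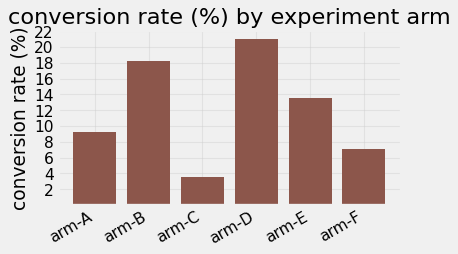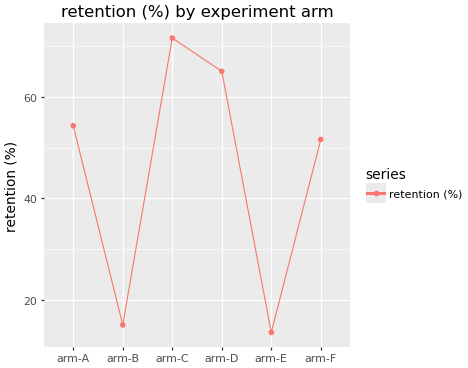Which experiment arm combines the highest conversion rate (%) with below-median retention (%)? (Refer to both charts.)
arm-B

Chart 2 median retention (%) ≈ 50; below-median experiment arms: arm-B, arm-E, arm-F. Among those, arm-B has the highest conversion rate (%) (≈ 18).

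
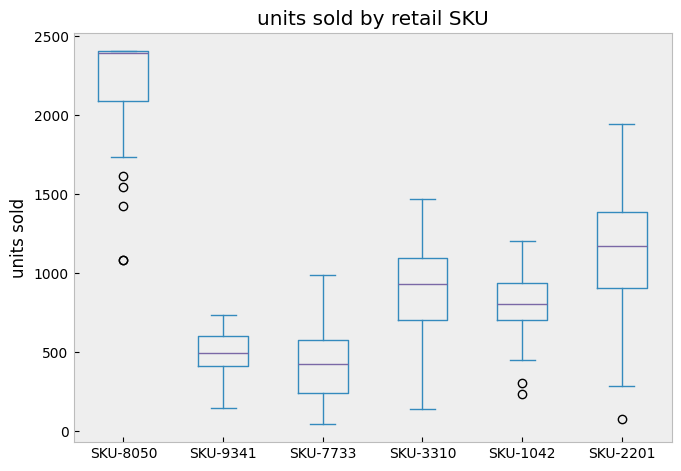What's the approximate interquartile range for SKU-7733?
Q3 ≈ 600, Q1 ≈ 200; IQR ≈ 400.

≈ 400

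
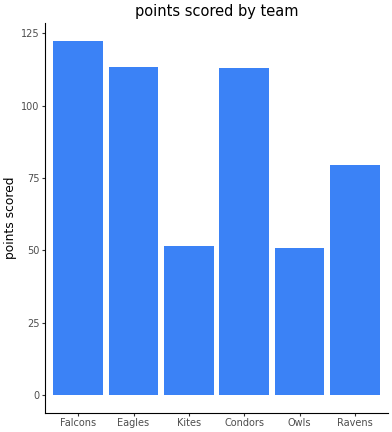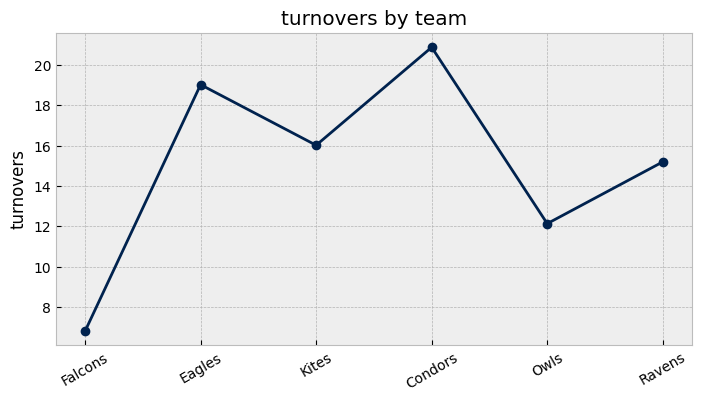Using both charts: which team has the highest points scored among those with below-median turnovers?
Chart 2 median turnovers ≈ 16; below-median teams: Falcons, Owls, Ravens. Among those, Falcons has the highest points scored (≈ 120).

Falcons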